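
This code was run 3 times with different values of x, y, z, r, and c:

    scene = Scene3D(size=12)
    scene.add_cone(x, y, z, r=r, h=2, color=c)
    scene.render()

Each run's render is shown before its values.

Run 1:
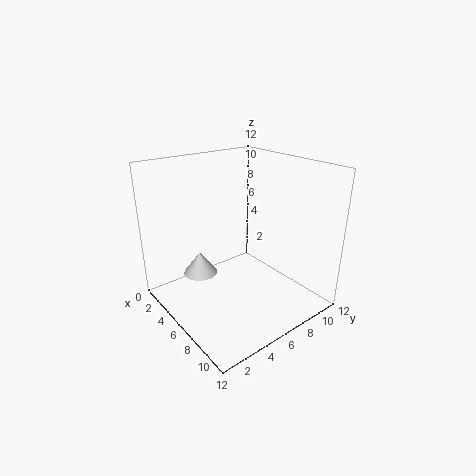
x = 3
y = 4
z = 2
r = 1.5
c = 'lightgray'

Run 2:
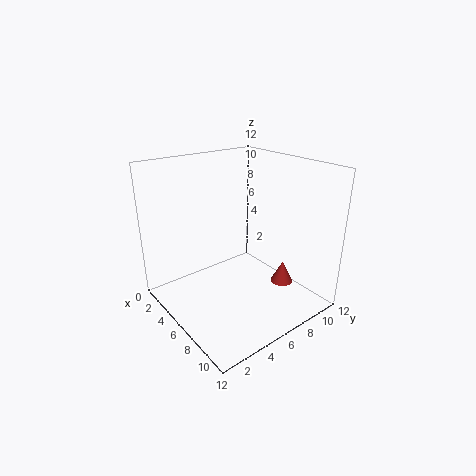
x = 7.5
y = 10
z = 1
r = 1
c = 'brown'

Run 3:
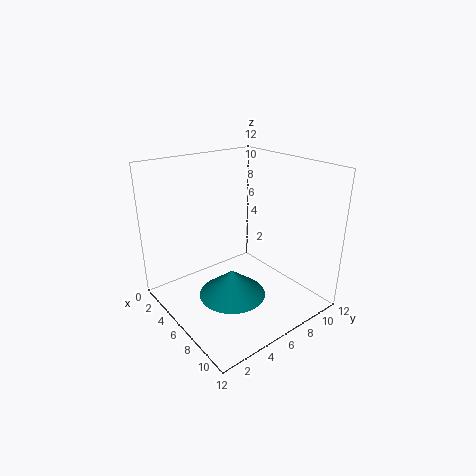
x = 8.5
y = 3.5
z = 3
r = 2.5
c = 'teal'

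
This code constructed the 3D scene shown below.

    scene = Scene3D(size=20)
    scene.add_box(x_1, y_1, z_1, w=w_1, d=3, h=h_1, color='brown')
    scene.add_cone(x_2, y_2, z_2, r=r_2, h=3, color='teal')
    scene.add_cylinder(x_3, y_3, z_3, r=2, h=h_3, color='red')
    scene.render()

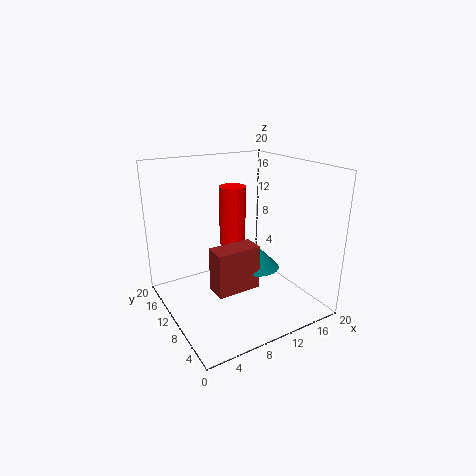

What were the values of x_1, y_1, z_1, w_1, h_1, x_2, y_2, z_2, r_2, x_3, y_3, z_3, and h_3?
x_1 = 5, y_1 = 6, z_1 = 4, w_1 = 6, h_1 = 6, x_2 = 12, y_2 = 8, z_2 = 6, r_2 = 3, x_3 = 12, y_3 = 15, z_3 = 7, h_3 = 9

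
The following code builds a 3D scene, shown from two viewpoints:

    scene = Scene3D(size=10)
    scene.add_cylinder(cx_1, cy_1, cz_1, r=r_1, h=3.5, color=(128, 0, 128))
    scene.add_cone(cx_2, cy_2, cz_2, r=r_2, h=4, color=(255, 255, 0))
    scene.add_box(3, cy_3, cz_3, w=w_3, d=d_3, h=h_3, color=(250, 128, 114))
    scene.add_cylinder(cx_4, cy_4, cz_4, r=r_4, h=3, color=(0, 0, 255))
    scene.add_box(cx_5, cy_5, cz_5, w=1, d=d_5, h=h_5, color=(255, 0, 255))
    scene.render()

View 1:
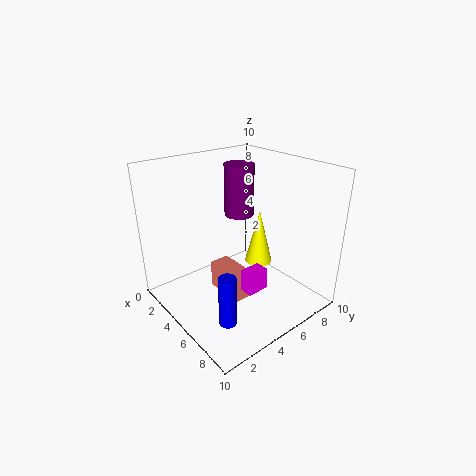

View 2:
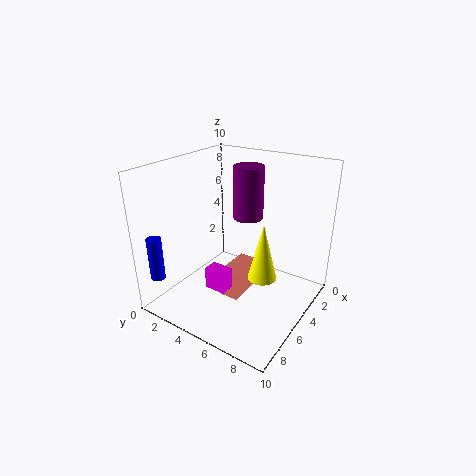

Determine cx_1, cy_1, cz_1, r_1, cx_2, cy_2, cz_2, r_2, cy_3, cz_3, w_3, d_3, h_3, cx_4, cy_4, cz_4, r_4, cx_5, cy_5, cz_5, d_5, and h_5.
cx_1 = 4.5
cy_1 = 5.5
cz_1 = 6.5
r_1 = 1
cx_2 = 5
cy_2 = 7
cz_2 = 2.5
r_2 = 1
cy_3 = 4
cz_3 = 0.5
w_3 = 3
d_3 = 1.5
h_3 = 2
cx_4 = 9
cy_4 = 1
cz_4 = 2.5
r_4 = 0.5
cx_5 = 6.5
cy_5 = 4
cz_5 = 2
d_5 = 1.5
h_5 = 1.5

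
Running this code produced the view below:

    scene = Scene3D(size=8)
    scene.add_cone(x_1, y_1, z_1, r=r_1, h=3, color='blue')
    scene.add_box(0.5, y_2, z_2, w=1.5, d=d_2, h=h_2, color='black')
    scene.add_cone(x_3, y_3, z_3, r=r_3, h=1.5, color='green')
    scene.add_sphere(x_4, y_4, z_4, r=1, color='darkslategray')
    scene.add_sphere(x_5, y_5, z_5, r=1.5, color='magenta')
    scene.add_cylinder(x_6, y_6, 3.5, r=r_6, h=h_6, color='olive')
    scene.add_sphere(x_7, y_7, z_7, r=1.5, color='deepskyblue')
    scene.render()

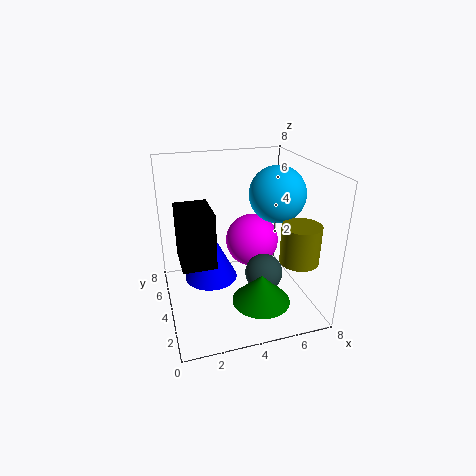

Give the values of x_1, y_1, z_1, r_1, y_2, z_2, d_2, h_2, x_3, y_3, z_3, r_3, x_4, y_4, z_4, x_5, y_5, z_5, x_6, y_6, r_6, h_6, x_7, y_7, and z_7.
x_1 = 2.5; y_1 = 4.5; z_1 = 1.5; r_1 = 1.5; y_2 = 0.5; z_2 = 4.5; d_2 = 2; h_2 = 2.5; x_3 = 4.5; y_3 = 1.5; z_3 = 1.5; r_3 = 1.5; x_4 = 5; y_4 = 2.5; z_4 = 2.5; x_5 = 5; y_5 = 4.5; z_5 = 3.5; x_6 = 6.5; y_6 = 1.5; r_6 = 1; h_6 = 2; x_7 = 6; y_7 = 3.5; z_7 = 6.5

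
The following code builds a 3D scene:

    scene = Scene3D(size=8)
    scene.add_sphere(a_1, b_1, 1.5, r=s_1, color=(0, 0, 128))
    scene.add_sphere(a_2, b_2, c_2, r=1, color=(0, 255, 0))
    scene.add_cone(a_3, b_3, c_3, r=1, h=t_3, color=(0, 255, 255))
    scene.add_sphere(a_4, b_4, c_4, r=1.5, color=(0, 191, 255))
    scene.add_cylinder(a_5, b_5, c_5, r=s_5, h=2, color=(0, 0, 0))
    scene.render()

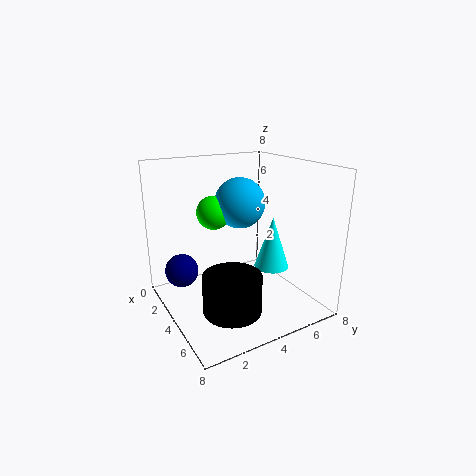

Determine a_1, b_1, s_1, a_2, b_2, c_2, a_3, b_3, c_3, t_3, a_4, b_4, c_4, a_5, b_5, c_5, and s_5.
a_1 = 1.5
b_1 = 1.5
s_1 = 1
a_2 = 2
b_2 = 3.5
c_2 = 5
a_3 = 4.5
b_3 = 6
c_3 = 2
t_3 = 3
a_4 = 2.5
b_4 = 5
c_4 = 5.5
a_5 = 6
b_5 = 2.5
c_5 = 1
s_5 = 1.5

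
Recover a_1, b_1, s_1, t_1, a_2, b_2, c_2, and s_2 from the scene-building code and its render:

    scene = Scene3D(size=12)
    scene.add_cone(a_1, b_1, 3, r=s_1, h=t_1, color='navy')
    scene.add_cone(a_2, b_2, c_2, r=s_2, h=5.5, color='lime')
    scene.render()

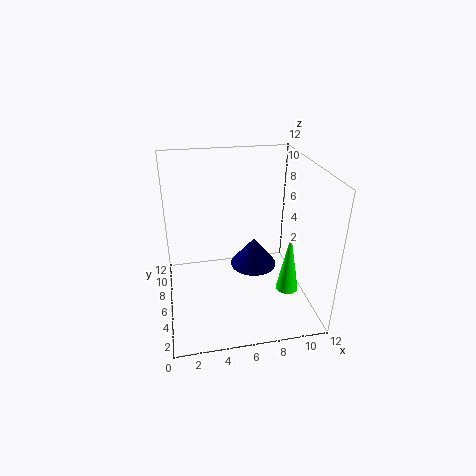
a_1 = 7.5; b_1 = 6.5; s_1 = 2; t_1 = 2.5; a_2 = 10.5; b_2 = 5.5; c_2 = 0.5; s_2 = 1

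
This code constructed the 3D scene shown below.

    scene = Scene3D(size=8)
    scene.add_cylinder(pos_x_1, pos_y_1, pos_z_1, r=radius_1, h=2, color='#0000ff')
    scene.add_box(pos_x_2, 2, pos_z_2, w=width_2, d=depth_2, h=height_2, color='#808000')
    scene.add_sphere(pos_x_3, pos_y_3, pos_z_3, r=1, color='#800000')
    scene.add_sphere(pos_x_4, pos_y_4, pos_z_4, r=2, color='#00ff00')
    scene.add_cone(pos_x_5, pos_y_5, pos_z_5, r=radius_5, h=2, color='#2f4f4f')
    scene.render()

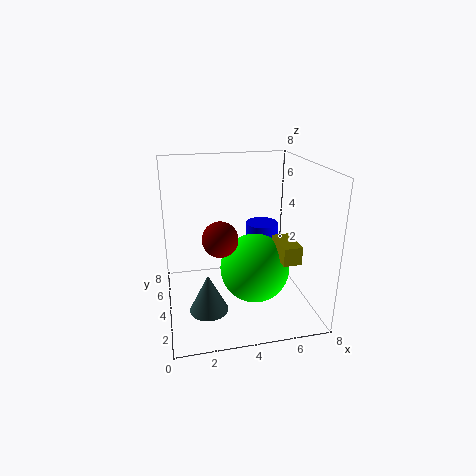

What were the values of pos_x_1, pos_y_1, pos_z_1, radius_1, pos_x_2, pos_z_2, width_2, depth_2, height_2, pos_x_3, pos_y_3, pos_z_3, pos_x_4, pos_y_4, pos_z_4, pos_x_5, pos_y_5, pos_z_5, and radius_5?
pos_x_1 = 6
pos_y_1 = 6
pos_z_1 = 2
radius_1 = 1
pos_x_2 = 6
pos_z_2 = 3
width_2 = 1
depth_2 = 2
height_2 = 1
pos_x_3 = 3
pos_y_3 = 4
pos_z_3 = 4
pos_x_4 = 5
pos_y_4 = 4
pos_z_4 = 2
pos_x_5 = 2
pos_y_5 = 2
pos_z_5 = 1
radius_5 = 1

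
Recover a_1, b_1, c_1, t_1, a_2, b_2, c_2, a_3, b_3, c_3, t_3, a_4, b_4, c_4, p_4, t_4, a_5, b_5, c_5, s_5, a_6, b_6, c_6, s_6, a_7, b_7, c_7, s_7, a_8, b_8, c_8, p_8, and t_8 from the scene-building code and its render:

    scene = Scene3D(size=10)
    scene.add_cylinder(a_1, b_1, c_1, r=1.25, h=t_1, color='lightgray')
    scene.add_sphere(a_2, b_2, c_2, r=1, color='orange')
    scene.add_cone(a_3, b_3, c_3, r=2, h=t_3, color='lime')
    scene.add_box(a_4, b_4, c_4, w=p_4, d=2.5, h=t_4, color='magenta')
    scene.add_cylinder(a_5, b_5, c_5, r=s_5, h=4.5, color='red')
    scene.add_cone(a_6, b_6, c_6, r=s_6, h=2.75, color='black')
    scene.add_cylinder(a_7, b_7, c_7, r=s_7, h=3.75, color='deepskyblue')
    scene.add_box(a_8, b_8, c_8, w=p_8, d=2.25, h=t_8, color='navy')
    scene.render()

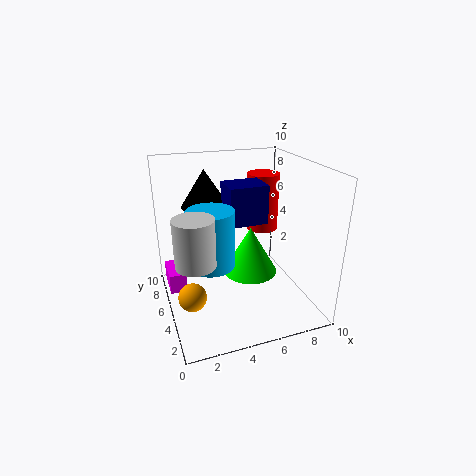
a_1 = 1.5, b_1 = 2.75, c_1 = 4.75, t_1 = 3, a_2 = 1.5, b_2 = 4.75, c_2 = 1, a_3 = 6.25, b_3 = 5.75, c_3 = 1.75, t_3 = 3.5, a_4 = 0.25, b_4 = 6.75, c_4 = 0.25, p_4 = 1.25, t_4 = 1.5, a_5 = 8.25, b_5 = 8.25, c_5 = 4, s_5 = 1.25, a_6 = 3.5, b_6 = 8, c_6 = 6.5, s_6 = 1.75, a_7 = 2.75, b_7 = 3.75, c_7 = 4, s_7 = 1.5, a_8 = 4.5, b_8 = 5, c_8 = 5.75, p_8 = 2.75, t_8 = 2.75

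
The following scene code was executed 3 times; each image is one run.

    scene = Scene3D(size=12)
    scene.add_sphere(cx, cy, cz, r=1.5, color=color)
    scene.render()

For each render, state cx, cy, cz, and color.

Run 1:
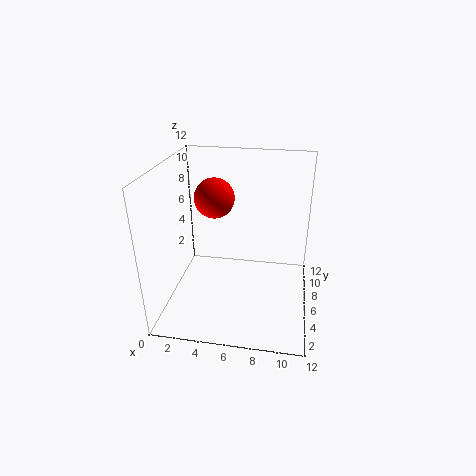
cx = 4.5
cy = 4.5
cz = 10
color = 'red'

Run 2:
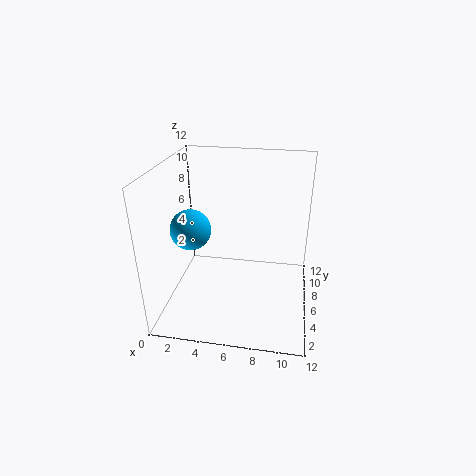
cx = 3
cy = 3
cz = 8
color = 'deepskyblue'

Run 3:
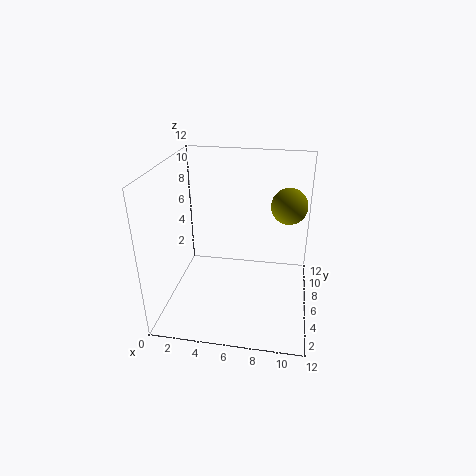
cx = 10
cy = 7.5
cz = 8.5
color = 'olive'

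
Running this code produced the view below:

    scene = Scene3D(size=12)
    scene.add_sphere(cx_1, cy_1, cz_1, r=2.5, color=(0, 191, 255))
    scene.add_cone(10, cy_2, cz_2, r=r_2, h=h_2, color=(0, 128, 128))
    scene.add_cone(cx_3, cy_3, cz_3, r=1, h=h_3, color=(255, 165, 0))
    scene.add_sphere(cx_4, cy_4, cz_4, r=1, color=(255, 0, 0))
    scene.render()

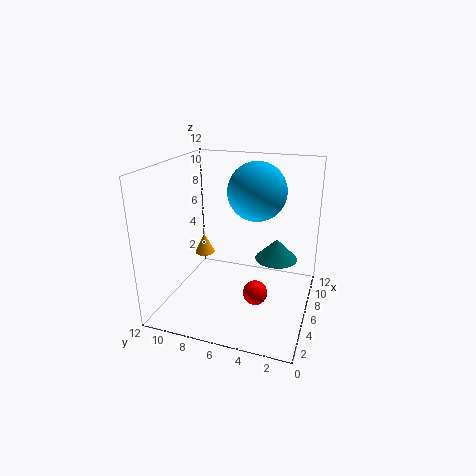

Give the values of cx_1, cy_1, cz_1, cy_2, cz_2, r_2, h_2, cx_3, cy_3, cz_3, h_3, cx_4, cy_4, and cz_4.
cx_1 = 8; cy_1 = 5; cz_1 = 9.5; cy_2 = 3.5; cz_2 = 2.5; r_2 = 2; h_2 = 2; cx_3 = 10; cy_3 = 11; cz_3 = 2; h_3 = 2; cx_4 = 4.5; cy_4 = 4; cz_4 = 2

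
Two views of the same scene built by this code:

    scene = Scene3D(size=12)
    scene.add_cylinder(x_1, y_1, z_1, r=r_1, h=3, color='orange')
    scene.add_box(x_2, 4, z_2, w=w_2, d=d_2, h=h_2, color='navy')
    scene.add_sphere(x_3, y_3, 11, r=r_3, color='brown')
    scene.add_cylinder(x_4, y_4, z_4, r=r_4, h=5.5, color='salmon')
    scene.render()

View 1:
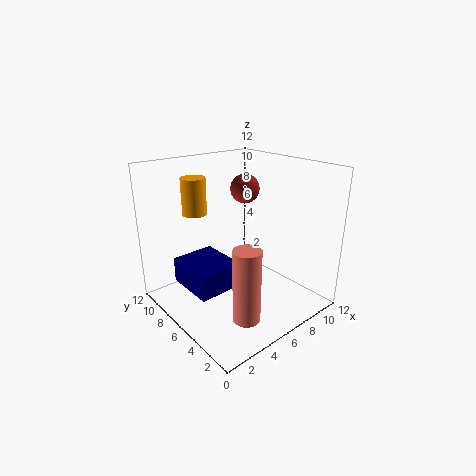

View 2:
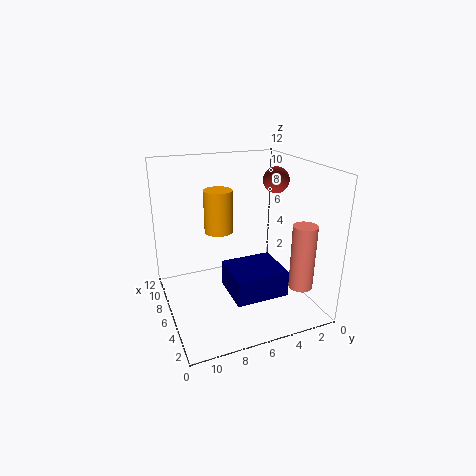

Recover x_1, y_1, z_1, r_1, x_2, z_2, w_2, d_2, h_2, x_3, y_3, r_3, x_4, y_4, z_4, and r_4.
x_1 = 3.5
y_1 = 8.5
z_1 = 8
r_1 = 1
x_2 = 1
z_2 = 3
w_2 = 3.5
d_2 = 4
h_2 = 2
x_3 = 4.5
y_3 = 3.5
r_3 = 1
x_4 = 3
y_4 = 1.5
z_4 = 2
r_4 = 1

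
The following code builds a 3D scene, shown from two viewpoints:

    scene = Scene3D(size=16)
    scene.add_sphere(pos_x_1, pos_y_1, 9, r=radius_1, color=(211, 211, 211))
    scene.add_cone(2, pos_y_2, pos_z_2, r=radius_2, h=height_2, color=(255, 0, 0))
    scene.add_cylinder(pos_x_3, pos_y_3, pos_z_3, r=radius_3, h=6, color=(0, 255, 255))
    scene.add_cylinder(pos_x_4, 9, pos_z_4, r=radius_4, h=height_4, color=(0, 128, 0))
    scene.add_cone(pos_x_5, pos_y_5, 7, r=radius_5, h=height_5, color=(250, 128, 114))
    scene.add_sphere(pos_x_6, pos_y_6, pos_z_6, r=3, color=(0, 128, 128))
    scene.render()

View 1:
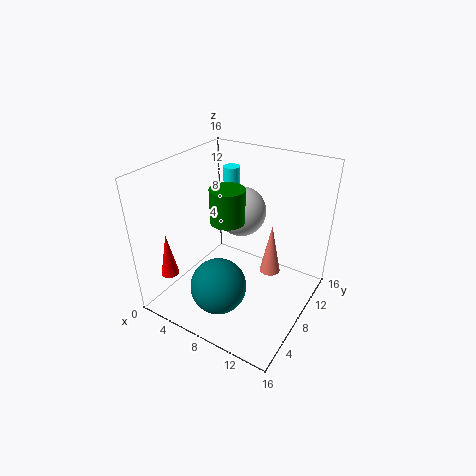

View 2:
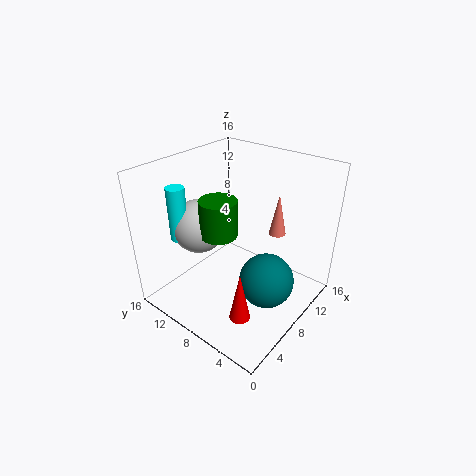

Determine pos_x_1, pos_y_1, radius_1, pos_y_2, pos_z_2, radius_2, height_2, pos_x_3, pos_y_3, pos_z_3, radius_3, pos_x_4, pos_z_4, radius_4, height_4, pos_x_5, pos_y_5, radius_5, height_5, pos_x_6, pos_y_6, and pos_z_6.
pos_x_1 = 6, pos_y_1 = 12, radius_1 = 3, pos_y_2 = 3, pos_z_2 = 4, radius_2 = 1, height_2 = 5, pos_x_3 = 4, pos_y_3 = 13, pos_z_3 = 8, radius_3 = 1, pos_x_4 = 6, pos_z_4 = 9, radius_4 = 2, height_4 = 4, pos_x_5 = 13, pos_y_5 = 6, radius_5 = 1, height_5 = 5, pos_x_6 = 8, pos_y_6 = 4, pos_z_6 = 4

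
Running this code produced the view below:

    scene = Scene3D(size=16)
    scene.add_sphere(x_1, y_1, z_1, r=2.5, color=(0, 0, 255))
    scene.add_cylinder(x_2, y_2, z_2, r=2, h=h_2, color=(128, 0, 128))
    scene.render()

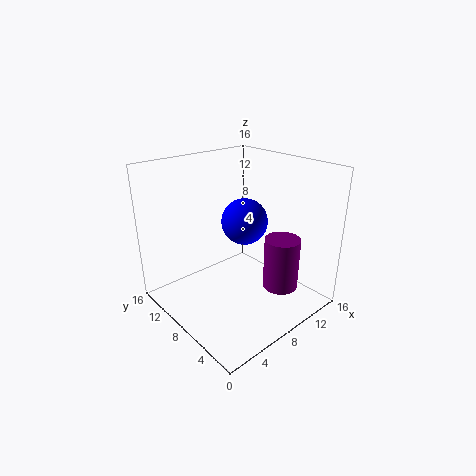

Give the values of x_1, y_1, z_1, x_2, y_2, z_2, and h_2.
x_1 = 8.5; y_1 = 7.5; z_1 = 10; x_2 = 11.5; y_2 = 4.5; z_2 = 2; h_2 = 6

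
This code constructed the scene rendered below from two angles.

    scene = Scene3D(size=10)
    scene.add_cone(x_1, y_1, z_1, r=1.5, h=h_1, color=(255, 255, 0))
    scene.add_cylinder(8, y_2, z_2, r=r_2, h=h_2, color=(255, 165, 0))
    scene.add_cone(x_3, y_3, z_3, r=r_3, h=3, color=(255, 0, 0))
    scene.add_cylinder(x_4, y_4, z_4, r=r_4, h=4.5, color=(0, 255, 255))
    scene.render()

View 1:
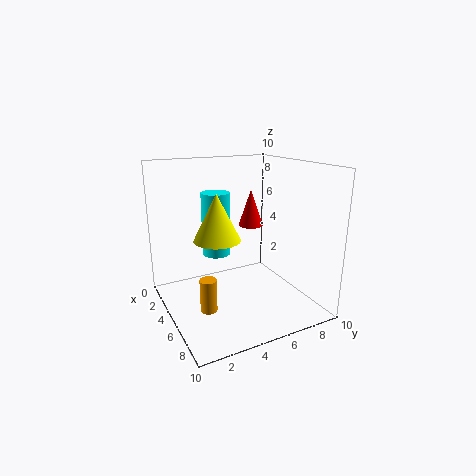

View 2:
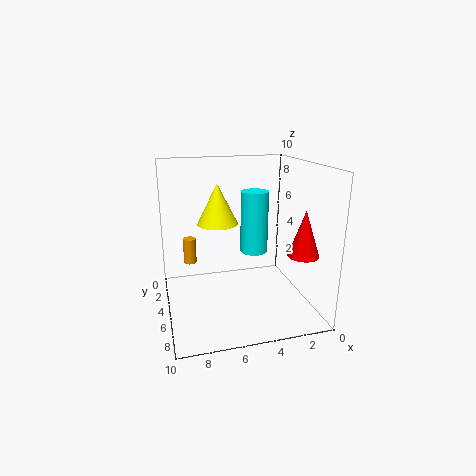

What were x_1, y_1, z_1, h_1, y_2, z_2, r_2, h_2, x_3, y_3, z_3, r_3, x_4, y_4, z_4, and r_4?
x_1 = 6
y_1 = 3
z_1 = 5.5
h_1 = 3
y_2 = 1.5
z_2 = 2
r_2 = 0.5
h_2 = 2
x_3 = 1.5
y_3 = 8
z_3 = 4.5
r_3 = 1
x_4 = 3.5
y_4 = 4
z_4 = 3.5
r_4 = 1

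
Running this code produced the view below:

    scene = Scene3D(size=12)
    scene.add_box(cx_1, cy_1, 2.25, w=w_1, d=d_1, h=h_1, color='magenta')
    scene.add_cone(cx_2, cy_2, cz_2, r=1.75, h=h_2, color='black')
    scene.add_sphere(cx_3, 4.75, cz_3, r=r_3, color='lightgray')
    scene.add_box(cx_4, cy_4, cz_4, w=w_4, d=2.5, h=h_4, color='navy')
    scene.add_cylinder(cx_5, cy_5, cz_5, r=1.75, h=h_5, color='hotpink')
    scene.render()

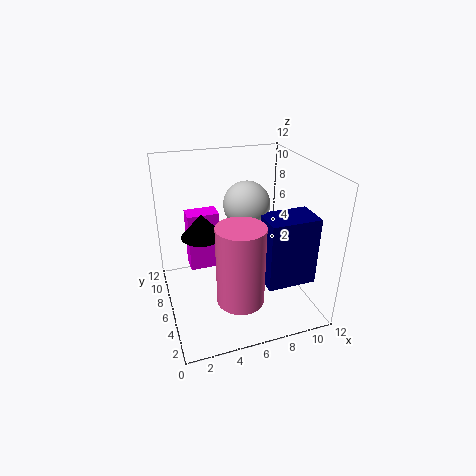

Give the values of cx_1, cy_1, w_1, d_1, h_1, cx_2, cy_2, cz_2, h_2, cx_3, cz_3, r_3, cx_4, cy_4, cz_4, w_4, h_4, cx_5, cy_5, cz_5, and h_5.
cx_1 = 2.25
cy_1 = 8
w_1 = 2.75
d_1 = 1.75
h_1 = 5.25
cx_2 = 3.25
cy_2 = 7.25
cz_2 = 6
h_2 = 2
cx_3 = 6.25
cz_3 = 9.5
r_3 = 1.75
cx_4 = 6.75
cy_4 = 1
cz_4 = 4
w_4 = 3.75
h_4 = 5.25
cx_5 = 4.75
cy_5 = 1.75
cz_5 = 3.25
h_5 = 6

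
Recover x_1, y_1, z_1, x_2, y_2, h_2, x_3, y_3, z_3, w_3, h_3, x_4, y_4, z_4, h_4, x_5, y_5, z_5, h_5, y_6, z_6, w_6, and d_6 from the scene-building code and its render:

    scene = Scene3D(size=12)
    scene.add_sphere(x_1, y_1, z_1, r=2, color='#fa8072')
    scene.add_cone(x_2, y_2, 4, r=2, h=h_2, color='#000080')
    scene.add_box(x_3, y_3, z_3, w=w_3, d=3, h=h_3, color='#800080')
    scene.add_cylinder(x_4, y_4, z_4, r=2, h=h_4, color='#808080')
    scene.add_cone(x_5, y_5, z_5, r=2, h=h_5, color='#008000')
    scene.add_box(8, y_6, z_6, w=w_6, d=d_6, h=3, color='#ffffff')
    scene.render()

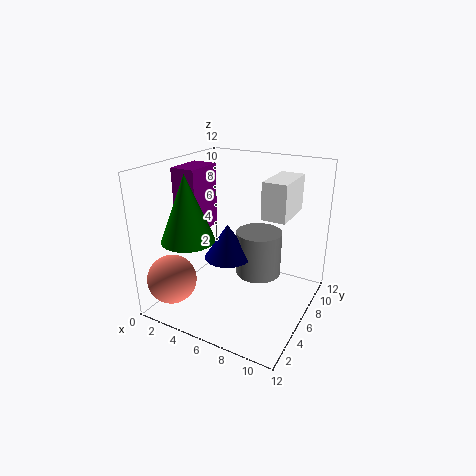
x_1 = 2, y_1 = 2, z_1 = 3, x_2 = 5, y_2 = 6, h_2 = 3, x_3 = 2, y_3 = 3, z_3 = 7, w_3 = 2, h_3 = 5, x_4 = 7, y_4 = 8, z_4 = 2, h_4 = 4, x_5 = 4, y_5 = 2, z_5 = 7, h_5 = 5, y_6 = 6, z_6 = 8, w_6 = 2, d_6 = 4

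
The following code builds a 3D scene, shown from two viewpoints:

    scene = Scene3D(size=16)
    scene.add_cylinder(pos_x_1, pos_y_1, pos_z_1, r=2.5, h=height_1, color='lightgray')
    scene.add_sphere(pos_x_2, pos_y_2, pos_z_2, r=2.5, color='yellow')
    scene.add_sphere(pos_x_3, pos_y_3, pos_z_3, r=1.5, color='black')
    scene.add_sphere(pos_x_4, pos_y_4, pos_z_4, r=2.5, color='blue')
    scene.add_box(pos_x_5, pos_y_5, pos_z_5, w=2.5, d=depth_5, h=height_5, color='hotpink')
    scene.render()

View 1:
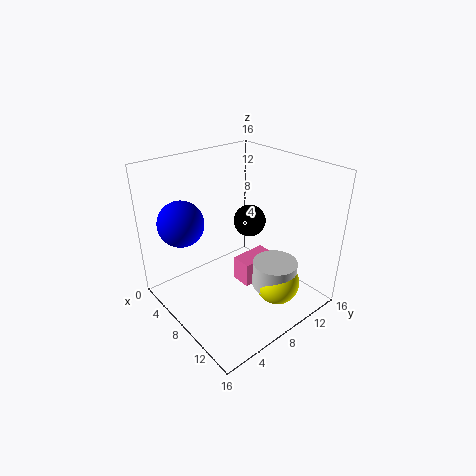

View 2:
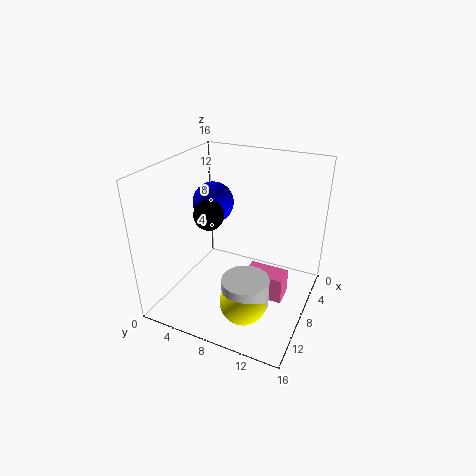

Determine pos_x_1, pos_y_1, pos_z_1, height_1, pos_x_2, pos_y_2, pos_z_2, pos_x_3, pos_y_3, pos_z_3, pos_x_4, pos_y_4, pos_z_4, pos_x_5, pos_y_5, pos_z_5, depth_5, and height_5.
pos_x_1 = 11.5, pos_y_1 = 10.5, pos_z_1 = 2.5, height_1 = 3, pos_x_2 = 12, pos_y_2 = 10.5, pos_z_2 = 3, pos_x_3 = 11.5, pos_y_3 = 6.5, pos_z_3 = 12, pos_x_4 = 4.5, pos_y_4 = 3, pos_z_4 = 10, pos_x_5 = 6, pos_y_5 = 9, pos_z_5 = 1, depth_5 = 4.5, height_5 = 3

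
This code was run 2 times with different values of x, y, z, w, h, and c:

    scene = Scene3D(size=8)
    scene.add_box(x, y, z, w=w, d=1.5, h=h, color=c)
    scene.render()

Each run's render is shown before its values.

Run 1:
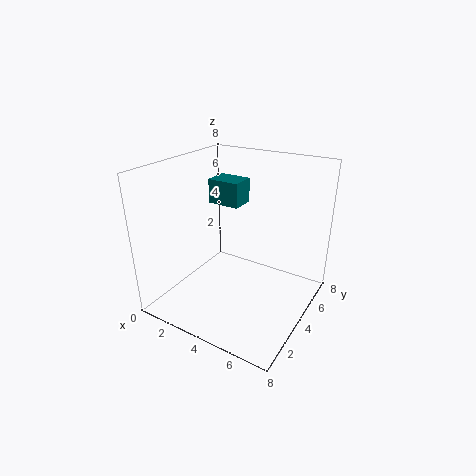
x = 1, y = 5.5, z = 5, w = 2, h = 1.5, c = 'teal'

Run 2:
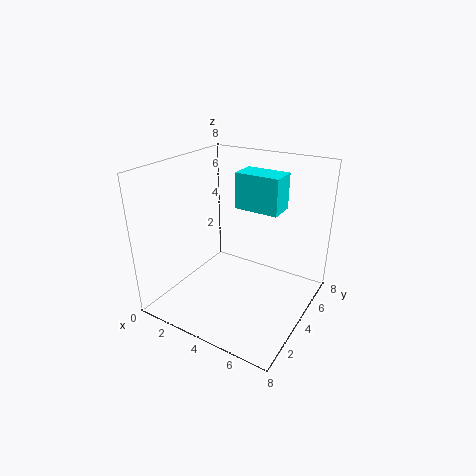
x = 3.5, y = 4.5, z = 5.5, w = 2.5, h = 2, c = 'cyan'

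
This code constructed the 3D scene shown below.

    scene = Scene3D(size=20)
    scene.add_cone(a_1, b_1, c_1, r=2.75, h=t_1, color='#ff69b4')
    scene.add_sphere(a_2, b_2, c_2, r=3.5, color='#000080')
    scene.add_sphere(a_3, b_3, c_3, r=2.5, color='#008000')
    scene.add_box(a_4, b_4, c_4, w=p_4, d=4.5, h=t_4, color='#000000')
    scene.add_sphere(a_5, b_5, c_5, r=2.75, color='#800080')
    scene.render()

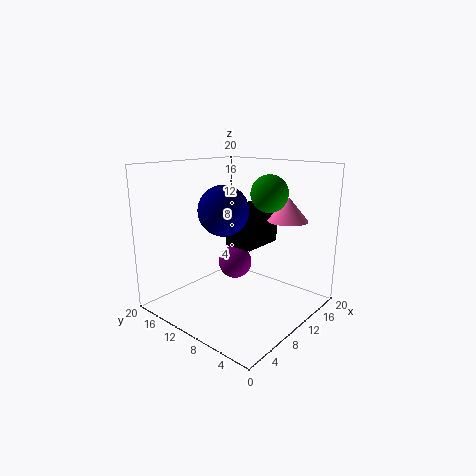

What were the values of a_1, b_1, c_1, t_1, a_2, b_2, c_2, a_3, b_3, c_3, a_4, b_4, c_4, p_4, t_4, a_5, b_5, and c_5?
a_1 = 14.25; b_1 = 4.75; c_1 = 12.5; t_1 = 3.25; a_2 = 9; b_2 = 11.75; c_2 = 13.75; a_3 = 12.25; b_3 = 6.5; c_3 = 16.25; a_4 = 11; b_4 = 8.75; c_4 = 8; p_4 = 6.75; t_4 = 5.75; a_5 = 15.75; b_5 = 15.5; c_5 = 3.25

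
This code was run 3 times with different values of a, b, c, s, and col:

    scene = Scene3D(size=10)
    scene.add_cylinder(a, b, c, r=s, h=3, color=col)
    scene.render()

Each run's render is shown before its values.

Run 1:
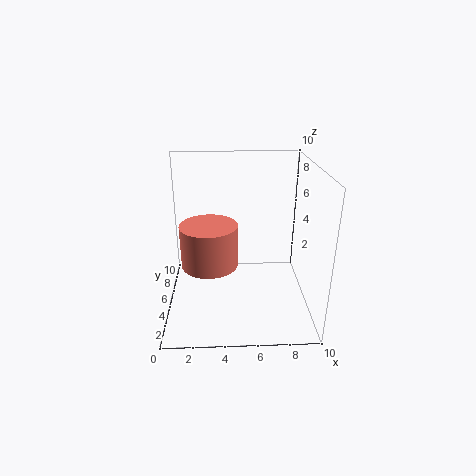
a = 3; b = 5; c = 3; s = 2; col = 'salmon'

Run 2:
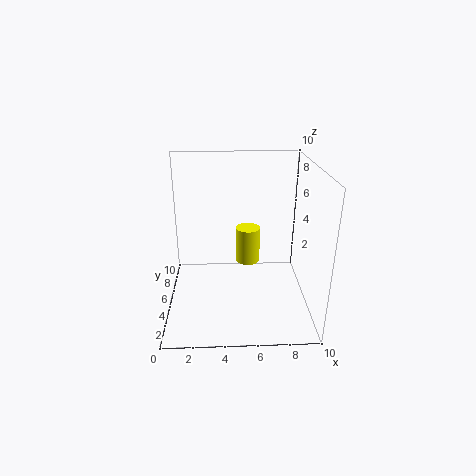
a = 6; b = 9; c = 1; s = 1; col = 'yellow'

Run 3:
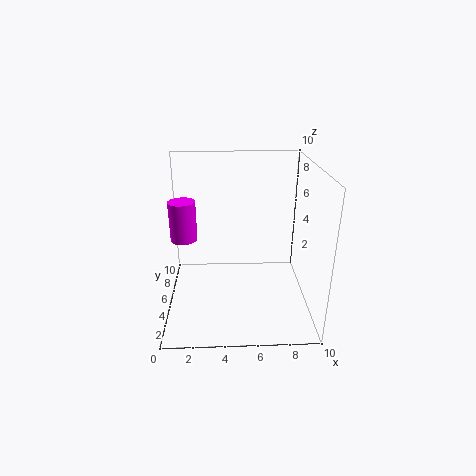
a = 1; b = 7; c = 4; s = 1; col = 'magenta'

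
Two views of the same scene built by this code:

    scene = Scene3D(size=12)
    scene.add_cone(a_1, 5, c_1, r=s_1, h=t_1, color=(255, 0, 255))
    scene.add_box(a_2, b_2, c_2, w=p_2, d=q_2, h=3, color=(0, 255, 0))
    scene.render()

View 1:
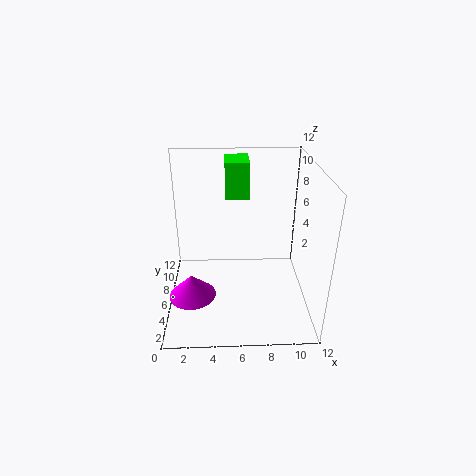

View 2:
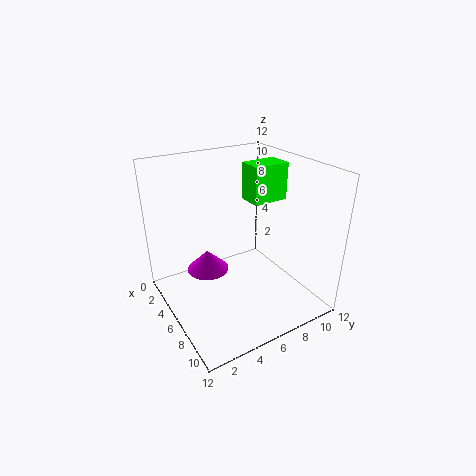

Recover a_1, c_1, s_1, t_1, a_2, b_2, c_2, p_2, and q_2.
a_1 = 2
c_1 = 1
s_1 = 2
t_1 = 2
a_2 = 5
b_2 = 7
c_2 = 9
p_2 = 2
q_2 = 3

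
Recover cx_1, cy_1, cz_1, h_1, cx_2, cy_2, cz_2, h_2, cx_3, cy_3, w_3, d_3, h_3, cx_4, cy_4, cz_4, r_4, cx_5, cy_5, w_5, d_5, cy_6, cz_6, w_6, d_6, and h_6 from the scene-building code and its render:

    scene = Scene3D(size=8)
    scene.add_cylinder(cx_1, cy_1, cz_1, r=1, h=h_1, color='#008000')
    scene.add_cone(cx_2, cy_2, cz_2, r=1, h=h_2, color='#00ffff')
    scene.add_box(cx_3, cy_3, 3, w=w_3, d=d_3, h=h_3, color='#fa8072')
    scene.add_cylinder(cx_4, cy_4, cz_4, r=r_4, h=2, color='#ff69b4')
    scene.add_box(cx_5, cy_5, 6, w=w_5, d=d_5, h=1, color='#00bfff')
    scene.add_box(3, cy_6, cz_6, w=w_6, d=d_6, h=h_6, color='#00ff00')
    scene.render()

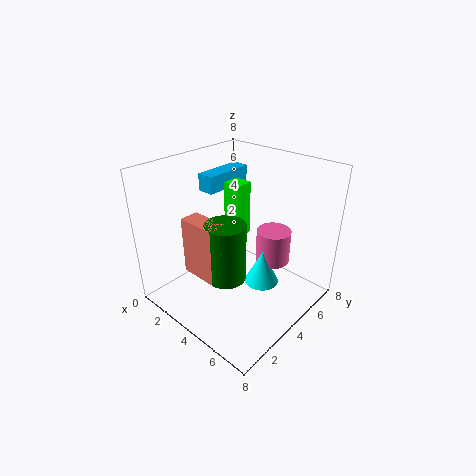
cx_1 = 5, cy_1 = 2, cz_1 = 3, h_1 = 3, cx_2 = 5, cy_2 = 5, cz_2 = 1, h_2 = 2, cx_3 = 3, cy_3 = 1, w_3 = 2, d_3 = 1, h_3 = 3, cx_4 = 5, cy_4 = 6, cz_4 = 2, r_4 = 1, cx_5 = 1, cy_5 = 4, w_5 = 1, d_5 = 3, cy_6 = 4, cz_6 = 4, w_6 = 1, d_6 = 1, h_6 = 3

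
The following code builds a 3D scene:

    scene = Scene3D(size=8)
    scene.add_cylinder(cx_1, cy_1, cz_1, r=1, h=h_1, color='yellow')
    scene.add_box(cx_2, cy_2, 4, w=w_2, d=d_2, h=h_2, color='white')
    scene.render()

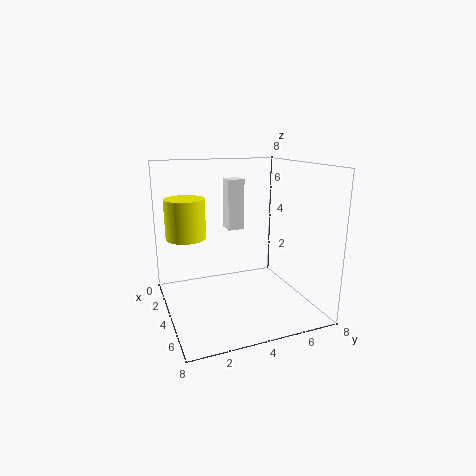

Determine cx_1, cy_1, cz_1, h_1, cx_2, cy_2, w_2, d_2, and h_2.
cx_1 = 4.5; cy_1 = 1; cz_1 = 4.5; h_1 = 2; cx_2 = 1.5; cy_2 = 4; w_2 = 1; d_2 = 1; h_2 = 3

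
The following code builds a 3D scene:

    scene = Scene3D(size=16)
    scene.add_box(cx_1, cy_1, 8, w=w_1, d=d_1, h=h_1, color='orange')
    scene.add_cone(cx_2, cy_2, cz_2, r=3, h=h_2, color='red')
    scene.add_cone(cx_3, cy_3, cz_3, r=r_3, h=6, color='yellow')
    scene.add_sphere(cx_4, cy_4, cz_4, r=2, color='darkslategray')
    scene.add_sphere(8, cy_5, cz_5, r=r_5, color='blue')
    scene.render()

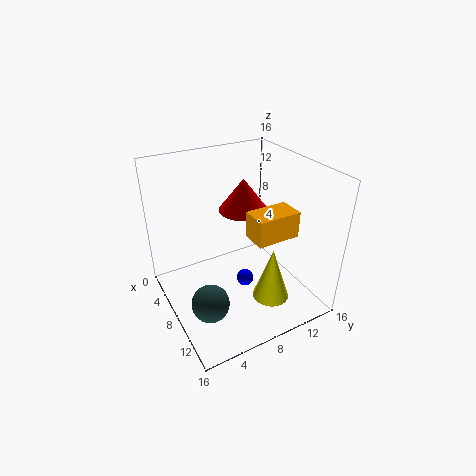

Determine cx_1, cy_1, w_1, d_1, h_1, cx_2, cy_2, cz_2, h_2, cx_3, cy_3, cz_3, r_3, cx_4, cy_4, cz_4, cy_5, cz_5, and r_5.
cx_1 = 8
cy_1 = 9
w_1 = 3
d_1 = 5
h_1 = 3
cx_2 = 4
cy_2 = 11
cz_2 = 9
h_2 = 4
cx_3 = 12
cy_3 = 10
cz_3 = 2
r_3 = 2
cx_4 = 11
cy_4 = 3
cz_4 = 3
cy_5 = 9
cz_5 = 2
r_5 = 1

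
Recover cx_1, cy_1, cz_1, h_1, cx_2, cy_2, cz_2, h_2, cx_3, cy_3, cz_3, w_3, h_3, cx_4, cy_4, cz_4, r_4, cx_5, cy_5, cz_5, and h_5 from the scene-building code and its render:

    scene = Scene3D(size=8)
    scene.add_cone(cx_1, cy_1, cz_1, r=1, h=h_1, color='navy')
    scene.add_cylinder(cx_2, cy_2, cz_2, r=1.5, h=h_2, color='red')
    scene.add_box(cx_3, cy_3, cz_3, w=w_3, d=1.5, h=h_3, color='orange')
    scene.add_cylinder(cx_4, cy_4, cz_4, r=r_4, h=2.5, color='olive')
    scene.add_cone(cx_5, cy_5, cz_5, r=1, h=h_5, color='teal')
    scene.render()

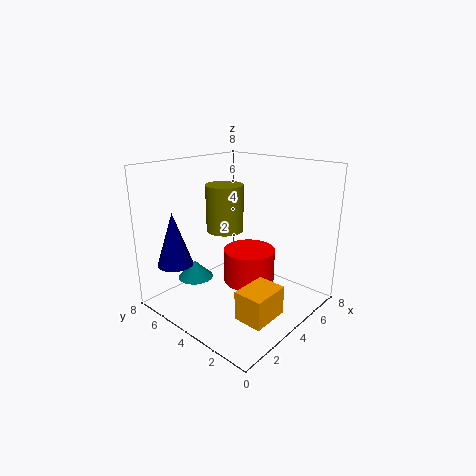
cx_1 = 1.5; cy_1 = 6.5; cz_1 = 2.5; h_1 = 3; cx_2 = 5; cy_2 = 4; cz_2 = 1; h_2 = 2; cx_3 = 1.5; cy_3 = 0.5; cz_3 = 1; w_3 = 2; h_3 = 1.5; cx_4 = 3.5; cy_4 = 4.5; cz_4 = 4.5; r_4 = 1; cx_5 = 2.5; cy_5 = 6; cz_5 = 1.5; h_5 = 1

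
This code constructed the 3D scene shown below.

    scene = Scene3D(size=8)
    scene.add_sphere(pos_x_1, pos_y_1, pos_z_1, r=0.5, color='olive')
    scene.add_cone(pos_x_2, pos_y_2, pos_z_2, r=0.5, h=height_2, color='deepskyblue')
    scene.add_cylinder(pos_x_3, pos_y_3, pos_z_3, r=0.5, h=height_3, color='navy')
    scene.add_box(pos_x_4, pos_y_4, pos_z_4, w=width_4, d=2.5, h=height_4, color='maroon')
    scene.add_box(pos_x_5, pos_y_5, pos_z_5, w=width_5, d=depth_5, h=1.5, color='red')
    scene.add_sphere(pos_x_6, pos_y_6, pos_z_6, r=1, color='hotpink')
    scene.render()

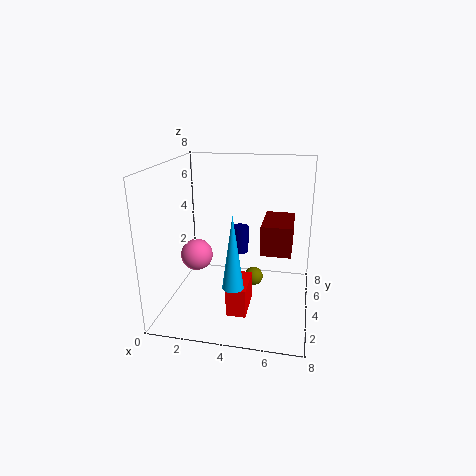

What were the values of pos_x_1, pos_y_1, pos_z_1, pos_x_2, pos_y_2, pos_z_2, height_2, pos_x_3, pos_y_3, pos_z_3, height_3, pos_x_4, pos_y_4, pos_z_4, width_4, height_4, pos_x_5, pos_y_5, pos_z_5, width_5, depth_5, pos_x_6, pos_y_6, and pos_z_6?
pos_x_1 = 5, pos_y_1 = 3.5, pos_z_1 = 2, pos_x_2 = 4.5, pos_y_2 = 0.5, pos_z_2 = 3, height_2 = 3.5, pos_x_3 = 4, pos_y_3 = 4.5, pos_z_3 = 3, height_3 = 1.5, pos_x_4 = 5.5, pos_y_4 = 2, pos_z_4 = 4, width_4 = 1.5, height_4 = 1.5, pos_x_5 = 4, pos_y_5 = 1, pos_z_5 = 1, width_5 = 1, depth_5 = 2, pos_x_6 = 1, pos_y_6 = 5.5, pos_z_6 = 2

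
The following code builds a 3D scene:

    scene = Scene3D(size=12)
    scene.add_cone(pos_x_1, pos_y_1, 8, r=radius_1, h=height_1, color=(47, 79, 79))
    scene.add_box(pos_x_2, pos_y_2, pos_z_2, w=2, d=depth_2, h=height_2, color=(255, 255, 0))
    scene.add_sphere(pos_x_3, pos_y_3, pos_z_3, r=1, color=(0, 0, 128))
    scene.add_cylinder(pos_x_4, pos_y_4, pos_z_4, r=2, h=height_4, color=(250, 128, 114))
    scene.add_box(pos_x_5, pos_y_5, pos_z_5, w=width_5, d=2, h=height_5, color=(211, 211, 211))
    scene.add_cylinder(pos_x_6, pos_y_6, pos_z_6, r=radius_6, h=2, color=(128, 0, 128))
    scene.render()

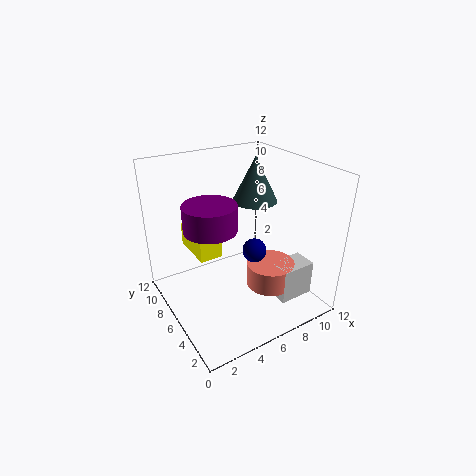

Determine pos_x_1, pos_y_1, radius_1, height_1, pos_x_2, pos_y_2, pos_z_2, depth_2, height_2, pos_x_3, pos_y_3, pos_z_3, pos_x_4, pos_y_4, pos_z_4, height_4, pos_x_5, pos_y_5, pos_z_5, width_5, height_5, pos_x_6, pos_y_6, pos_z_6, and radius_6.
pos_x_1 = 9
pos_y_1 = 8
radius_1 = 2
height_1 = 4
pos_x_2 = 3
pos_y_2 = 7
pos_z_2 = 4
depth_2 = 4
height_2 = 2
pos_x_3 = 7
pos_y_3 = 5
pos_z_3 = 5
pos_x_4 = 8
pos_y_4 = 4
pos_z_4 = 2
height_4 = 2
pos_x_5 = 8
pos_y_5 = 2
pos_z_5 = 1
width_5 = 3
height_5 = 3
pos_x_6 = 3
pos_y_6 = 5
pos_z_6 = 8
radius_6 = 2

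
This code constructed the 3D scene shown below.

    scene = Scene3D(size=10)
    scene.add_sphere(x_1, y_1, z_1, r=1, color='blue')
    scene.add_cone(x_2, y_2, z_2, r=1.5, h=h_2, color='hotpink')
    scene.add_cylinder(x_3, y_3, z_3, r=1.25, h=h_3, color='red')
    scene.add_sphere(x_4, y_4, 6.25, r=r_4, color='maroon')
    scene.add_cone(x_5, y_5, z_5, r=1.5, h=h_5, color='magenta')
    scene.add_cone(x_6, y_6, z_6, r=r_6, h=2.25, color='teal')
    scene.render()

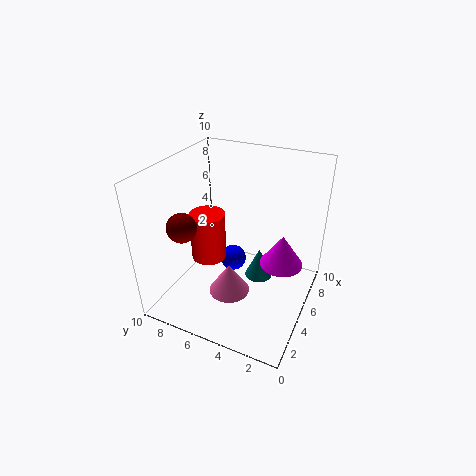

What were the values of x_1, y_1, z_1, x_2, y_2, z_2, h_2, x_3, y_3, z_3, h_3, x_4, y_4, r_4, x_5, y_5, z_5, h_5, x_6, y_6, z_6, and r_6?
x_1 = 6.75
y_1 = 6.25
z_1 = 1.75
x_2 = 4.5
y_2 = 5.5
z_2 = 0.5
h_2 = 2.25
x_3 = 4.75
y_3 = 7.25
z_3 = 3
h_3 = 3.5
x_4 = 2.75
y_4 = 8
r_4 = 1
x_5 = 5.75
y_5 = 2
z_5 = 3.25
h_5 = 2.25
x_6 = 6
y_6 = 3.75
z_6 = 1.5
r_6 = 1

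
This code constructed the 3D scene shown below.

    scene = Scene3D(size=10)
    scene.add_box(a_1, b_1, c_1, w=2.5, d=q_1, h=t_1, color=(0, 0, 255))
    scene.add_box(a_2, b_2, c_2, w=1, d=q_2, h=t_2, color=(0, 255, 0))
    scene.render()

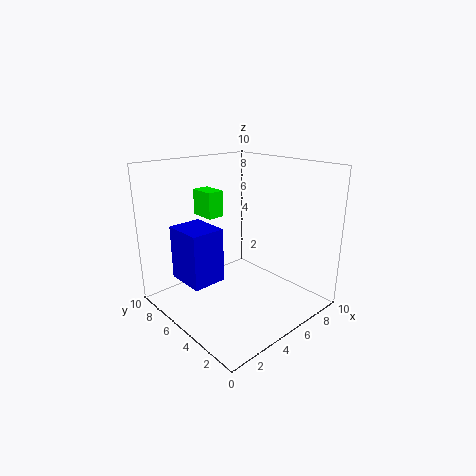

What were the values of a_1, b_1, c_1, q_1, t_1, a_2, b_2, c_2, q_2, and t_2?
a_1 = 2, b_1 = 6, c_1 = 1.5, q_1 = 3, t_1 = 4, a_2 = 1.5, b_2 = 3.5, c_2 = 7.5, q_2 = 1.5, t_2 = 1.5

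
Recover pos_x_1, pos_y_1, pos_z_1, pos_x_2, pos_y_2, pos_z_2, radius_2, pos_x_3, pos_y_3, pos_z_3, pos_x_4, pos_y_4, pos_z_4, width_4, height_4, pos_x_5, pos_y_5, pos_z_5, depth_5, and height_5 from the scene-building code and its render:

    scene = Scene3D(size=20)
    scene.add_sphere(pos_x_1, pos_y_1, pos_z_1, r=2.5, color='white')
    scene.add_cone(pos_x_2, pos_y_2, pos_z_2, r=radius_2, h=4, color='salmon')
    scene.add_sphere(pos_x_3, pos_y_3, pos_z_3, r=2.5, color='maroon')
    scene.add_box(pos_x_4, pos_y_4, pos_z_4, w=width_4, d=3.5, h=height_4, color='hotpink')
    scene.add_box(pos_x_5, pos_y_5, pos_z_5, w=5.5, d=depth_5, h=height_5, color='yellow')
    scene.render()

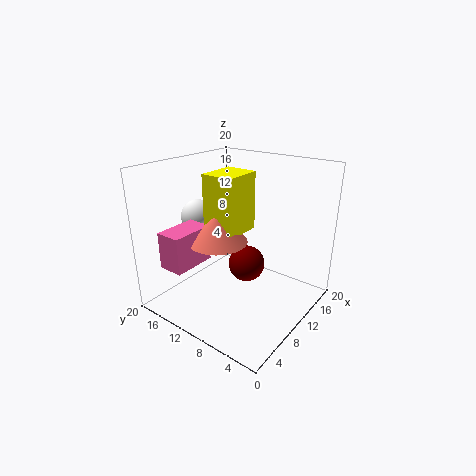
pos_x_1 = 10
pos_y_1 = 17.5
pos_z_1 = 11.5
pos_x_2 = 7.5
pos_y_2 = 11.5
pos_z_2 = 10
radius_2 = 4
pos_x_3 = 10
pos_y_3 = 8.5
pos_z_3 = 6.5
pos_x_4 = 1.5
pos_y_4 = 13
pos_z_4 = 7
width_4 = 6
height_4 = 5
pos_x_5 = 7
pos_y_5 = 9
pos_z_5 = 11
depth_5 = 4.5
height_5 = 8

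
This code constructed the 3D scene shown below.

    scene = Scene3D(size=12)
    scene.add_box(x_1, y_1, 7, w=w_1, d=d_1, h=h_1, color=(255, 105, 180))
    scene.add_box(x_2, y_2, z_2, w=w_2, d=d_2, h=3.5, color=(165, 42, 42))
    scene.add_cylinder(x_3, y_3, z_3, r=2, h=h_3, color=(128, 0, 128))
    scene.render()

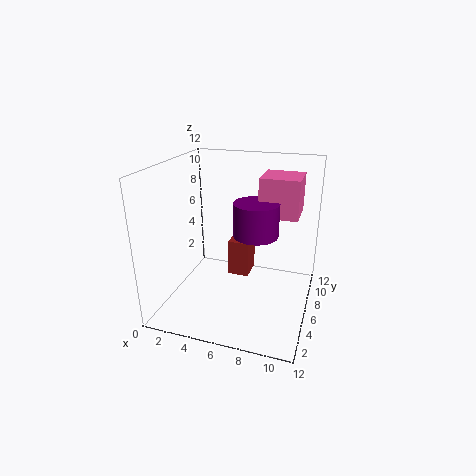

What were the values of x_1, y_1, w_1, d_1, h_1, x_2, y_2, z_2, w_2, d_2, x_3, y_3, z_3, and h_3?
x_1 = 7
y_1 = 8.5
w_1 = 3.5
d_1 = 3.5
h_1 = 3.5
x_2 = 4
y_2 = 9
z_2 = 0.5
w_2 = 2
d_2 = 2.5
x_3 = 7
y_3 = 8
z_3 = 5.5
h_3 = 3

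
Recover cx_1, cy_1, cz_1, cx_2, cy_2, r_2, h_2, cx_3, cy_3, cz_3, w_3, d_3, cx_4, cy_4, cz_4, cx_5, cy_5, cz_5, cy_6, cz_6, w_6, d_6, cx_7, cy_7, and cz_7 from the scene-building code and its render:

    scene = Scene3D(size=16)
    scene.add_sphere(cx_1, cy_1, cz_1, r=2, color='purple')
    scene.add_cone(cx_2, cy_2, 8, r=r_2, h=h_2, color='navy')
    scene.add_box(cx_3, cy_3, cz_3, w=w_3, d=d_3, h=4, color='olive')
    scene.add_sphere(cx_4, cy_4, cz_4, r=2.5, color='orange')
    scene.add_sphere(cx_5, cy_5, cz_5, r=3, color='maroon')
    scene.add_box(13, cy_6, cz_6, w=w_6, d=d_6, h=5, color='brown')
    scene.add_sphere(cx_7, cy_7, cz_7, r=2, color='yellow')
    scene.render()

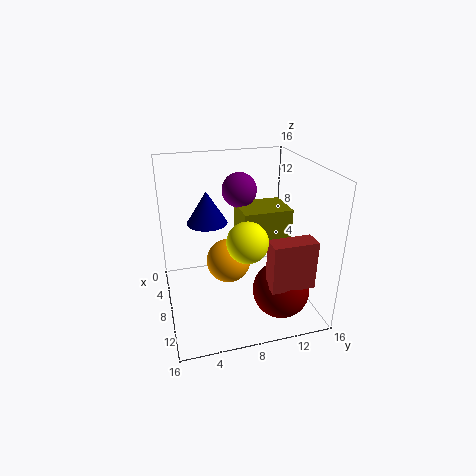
cx_1 = 5; cy_1 = 9; cz_1 = 12.5; cx_2 = 3; cy_2 = 5.5; r_2 = 2.5; h_2 = 4; cx_3 = 4.5; cy_3 = 8.5; cz_3 = 7; w_3 = 4.5; d_3 = 5.5; cx_4 = 7.5; cy_4 = 7; cz_4 = 5; cx_5 = 12.5; cy_5 = 11.5; cz_5 = 3.5; cy_6 = 9.5; cz_6 = 5; w_6 = 2; d_6 = 4.5; cx_7 = 13; cy_7 = 7.5; cz_7 = 10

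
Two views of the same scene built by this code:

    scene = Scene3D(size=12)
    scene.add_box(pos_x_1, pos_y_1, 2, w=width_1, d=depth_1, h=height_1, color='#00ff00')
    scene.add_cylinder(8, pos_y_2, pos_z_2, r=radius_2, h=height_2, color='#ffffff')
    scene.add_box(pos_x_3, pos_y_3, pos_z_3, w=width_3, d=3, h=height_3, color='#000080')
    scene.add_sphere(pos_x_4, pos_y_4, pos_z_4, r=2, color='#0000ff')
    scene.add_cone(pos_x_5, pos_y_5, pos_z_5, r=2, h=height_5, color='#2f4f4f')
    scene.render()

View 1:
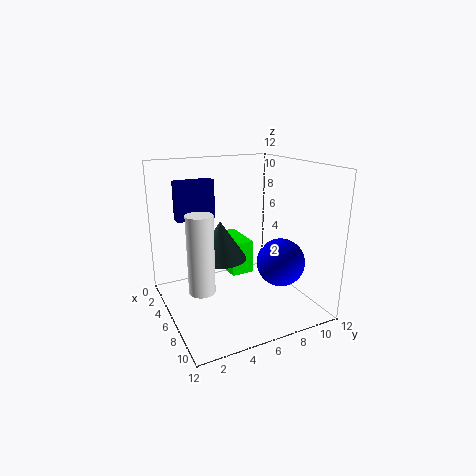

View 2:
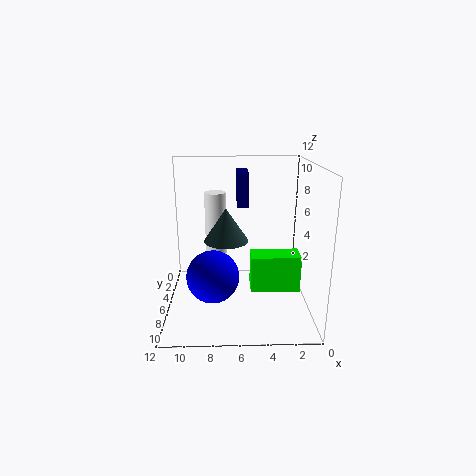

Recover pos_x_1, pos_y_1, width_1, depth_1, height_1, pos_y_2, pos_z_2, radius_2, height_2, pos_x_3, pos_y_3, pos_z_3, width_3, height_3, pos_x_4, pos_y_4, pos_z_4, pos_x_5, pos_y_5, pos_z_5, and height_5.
pos_x_1 = 1, pos_y_1 = 6, width_1 = 4, depth_1 = 2, height_1 = 3, pos_y_2 = 2, pos_z_2 = 3, radius_2 = 1, height_2 = 6, pos_x_3 = 5, pos_y_3 = 1, pos_z_3 = 8, width_3 = 1, height_3 = 3, pos_x_4 = 8, pos_y_4 = 9, pos_z_4 = 4, pos_x_5 = 7, pos_y_5 = 4, pos_z_5 = 5, height_5 = 3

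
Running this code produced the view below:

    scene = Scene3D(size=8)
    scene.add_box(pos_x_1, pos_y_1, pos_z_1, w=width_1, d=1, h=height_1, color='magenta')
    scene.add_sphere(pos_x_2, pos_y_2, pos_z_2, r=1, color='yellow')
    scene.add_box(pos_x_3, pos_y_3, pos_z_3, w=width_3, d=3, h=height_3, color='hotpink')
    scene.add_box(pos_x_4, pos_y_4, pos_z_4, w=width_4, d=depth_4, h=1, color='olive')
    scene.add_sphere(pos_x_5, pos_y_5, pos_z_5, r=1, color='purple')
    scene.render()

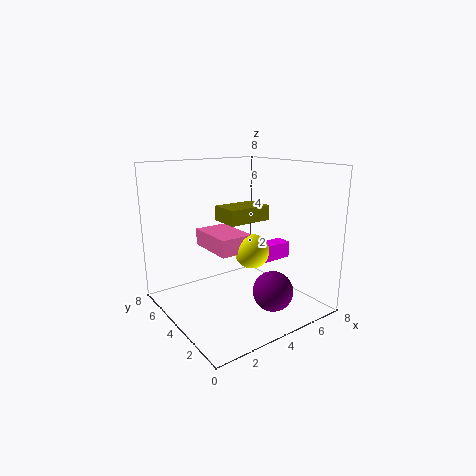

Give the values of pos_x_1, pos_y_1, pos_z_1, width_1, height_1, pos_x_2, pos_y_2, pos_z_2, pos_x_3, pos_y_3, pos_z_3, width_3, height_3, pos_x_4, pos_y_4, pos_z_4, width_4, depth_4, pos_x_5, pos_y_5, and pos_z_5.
pos_x_1 = 6
pos_y_1 = 4
pos_z_1 = 2
width_1 = 2
height_1 = 1
pos_x_2 = 5
pos_y_2 = 4
pos_z_2 = 3
pos_x_3 = 3
pos_y_3 = 4
pos_z_3 = 3
width_3 = 2
height_3 = 1
pos_x_4 = 5
pos_y_4 = 6
pos_z_4 = 4
width_4 = 3
depth_4 = 2
pos_x_5 = 4
pos_y_5 = 1
pos_z_5 = 2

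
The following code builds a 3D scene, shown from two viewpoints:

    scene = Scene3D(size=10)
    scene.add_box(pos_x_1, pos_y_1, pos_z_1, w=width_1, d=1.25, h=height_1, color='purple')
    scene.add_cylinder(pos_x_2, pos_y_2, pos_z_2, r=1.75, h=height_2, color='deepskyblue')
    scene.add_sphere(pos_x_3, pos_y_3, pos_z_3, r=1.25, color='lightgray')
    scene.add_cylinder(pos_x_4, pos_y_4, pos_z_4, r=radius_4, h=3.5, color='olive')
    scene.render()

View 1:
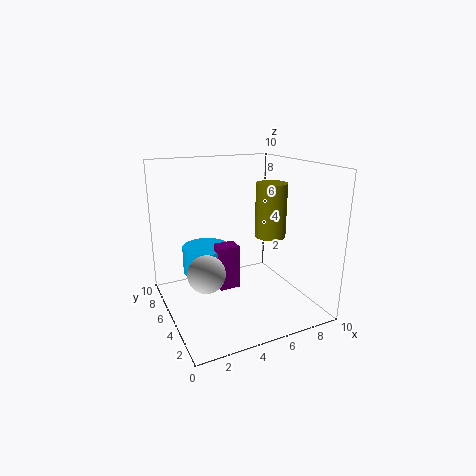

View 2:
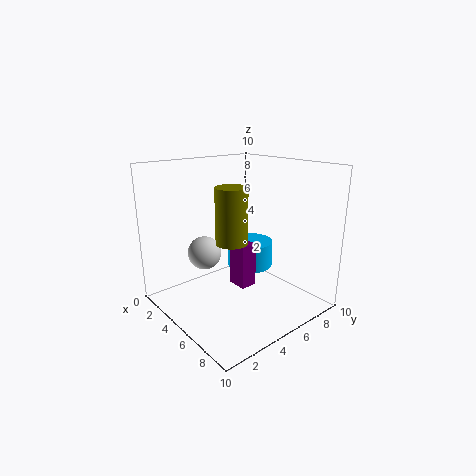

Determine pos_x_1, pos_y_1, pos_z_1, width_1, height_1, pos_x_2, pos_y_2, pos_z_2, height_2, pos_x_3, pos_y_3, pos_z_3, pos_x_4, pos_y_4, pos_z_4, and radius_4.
pos_x_1 = 3.75
pos_y_1 = 5.25
pos_z_1 = 1
width_1 = 1.5
height_1 = 3.25
pos_x_2 = 3.5
pos_y_2 = 7.5
pos_z_2 = 1.75
height_2 = 2
pos_x_3 = 2.25
pos_y_3 = 4
pos_z_3 = 3.25
pos_x_4 = 6.5
pos_y_4 = 3.25
pos_z_4 = 5.5
radius_4 = 1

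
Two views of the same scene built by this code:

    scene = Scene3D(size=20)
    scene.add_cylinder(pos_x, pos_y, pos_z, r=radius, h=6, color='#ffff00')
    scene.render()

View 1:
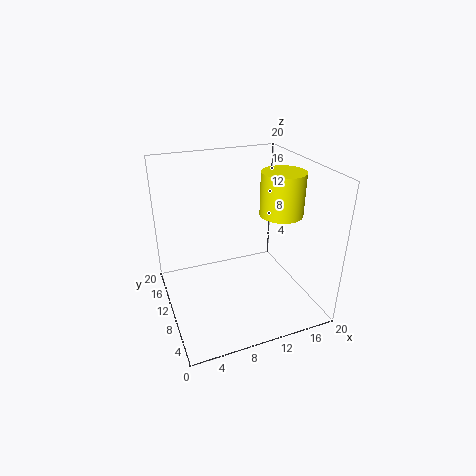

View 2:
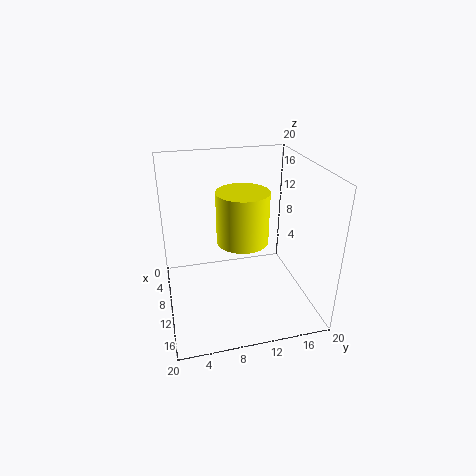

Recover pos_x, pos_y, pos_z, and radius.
pos_x = 16
pos_y = 9
pos_z = 13
radius = 3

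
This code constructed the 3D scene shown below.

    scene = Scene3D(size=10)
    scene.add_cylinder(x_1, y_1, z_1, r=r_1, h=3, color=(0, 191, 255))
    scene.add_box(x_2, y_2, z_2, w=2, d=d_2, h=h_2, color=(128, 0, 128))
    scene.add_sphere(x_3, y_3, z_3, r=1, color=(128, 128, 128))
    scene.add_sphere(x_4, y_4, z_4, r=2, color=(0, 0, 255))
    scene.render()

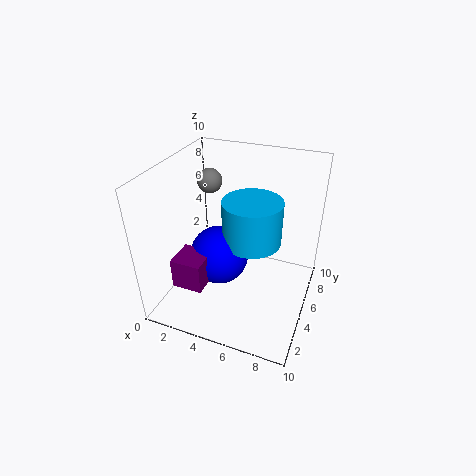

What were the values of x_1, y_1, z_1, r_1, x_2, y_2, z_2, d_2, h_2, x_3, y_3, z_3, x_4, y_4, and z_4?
x_1 = 6; y_1 = 5; z_1 = 5; r_1 = 2; x_2 = 2; y_2 = 1; z_2 = 3; d_2 = 2; h_2 = 2; x_3 = 1; y_3 = 9; z_3 = 7; x_4 = 4; y_4 = 4; z_4 = 4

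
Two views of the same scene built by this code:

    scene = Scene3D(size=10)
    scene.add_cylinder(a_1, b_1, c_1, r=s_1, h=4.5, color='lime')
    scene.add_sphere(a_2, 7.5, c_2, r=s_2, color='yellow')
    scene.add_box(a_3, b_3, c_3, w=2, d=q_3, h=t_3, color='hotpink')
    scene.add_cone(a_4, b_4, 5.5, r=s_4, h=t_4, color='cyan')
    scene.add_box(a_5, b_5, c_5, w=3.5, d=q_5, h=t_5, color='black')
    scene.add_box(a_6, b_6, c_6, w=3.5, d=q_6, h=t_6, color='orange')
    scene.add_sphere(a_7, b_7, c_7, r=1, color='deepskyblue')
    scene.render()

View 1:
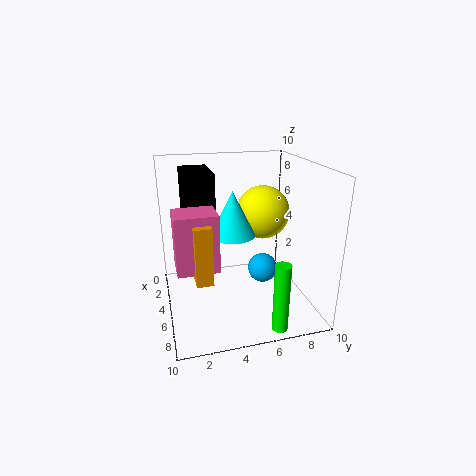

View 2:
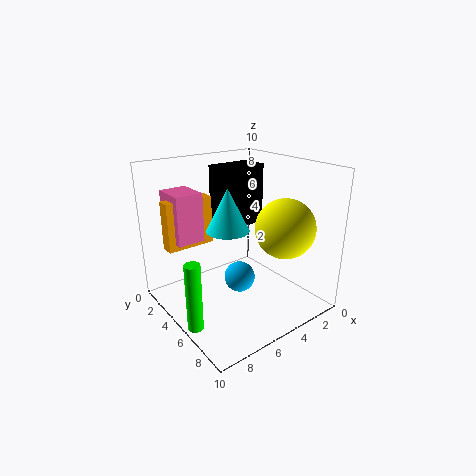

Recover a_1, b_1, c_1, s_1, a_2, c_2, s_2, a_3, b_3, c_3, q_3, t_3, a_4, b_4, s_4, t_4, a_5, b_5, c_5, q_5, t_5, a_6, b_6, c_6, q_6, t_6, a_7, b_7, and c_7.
a_1 = 9.5, b_1 = 6.5, c_1 = 0.5, s_1 = 0.5, a_2 = 3, c_2 = 6, s_2 = 2, a_3 = 6.5, b_3 = 0.5, c_3 = 4.5, q_3 = 2.5, t_3 = 3.5, a_4 = 5.5, b_4 = 4.5, s_4 = 1.5, t_4 = 3, a_5 = 1.5, b_5 = 1.5, c_5 = 5, q_5 = 2, t_5 = 4.5, a_6 = 5.5, b_6 = 1.5, c_6 = 4, q_6 = 1, t_6 = 3.5, a_7 = 6, b_7 = 6.5, c_7 = 3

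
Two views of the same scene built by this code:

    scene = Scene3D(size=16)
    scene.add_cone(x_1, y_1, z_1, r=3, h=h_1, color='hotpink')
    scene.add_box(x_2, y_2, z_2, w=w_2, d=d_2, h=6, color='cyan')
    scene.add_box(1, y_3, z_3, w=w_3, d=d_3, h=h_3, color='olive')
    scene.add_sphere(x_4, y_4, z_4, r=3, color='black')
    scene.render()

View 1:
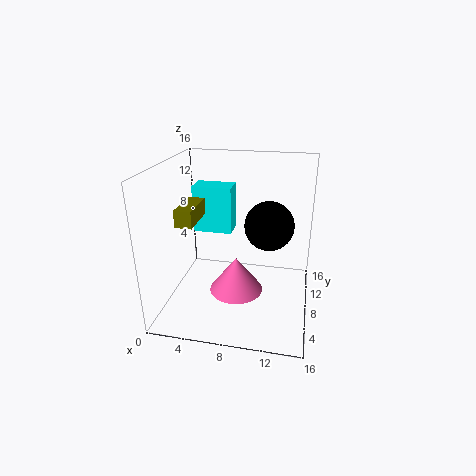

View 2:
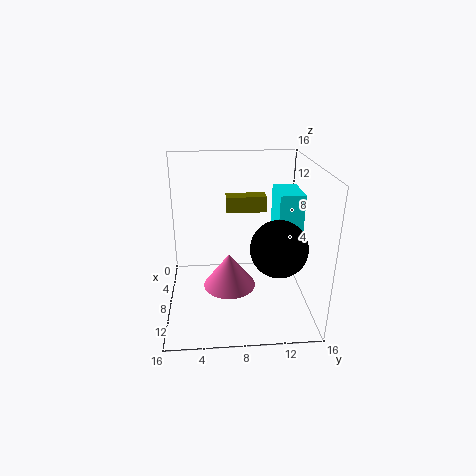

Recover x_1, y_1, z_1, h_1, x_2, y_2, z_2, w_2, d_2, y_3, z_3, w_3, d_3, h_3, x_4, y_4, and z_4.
x_1 = 8, y_1 = 7, z_1 = 2, h_1 = 4, x_2 = 1, y_2 = 13, z_2 = 6, w_2 = 5, d_2 = 3, y_3 = 7, z_3 = 9, w_3 = 2, d_3 = 5, h_3 = 2, x_4 = 11, y_4 = 12, z_4 = 8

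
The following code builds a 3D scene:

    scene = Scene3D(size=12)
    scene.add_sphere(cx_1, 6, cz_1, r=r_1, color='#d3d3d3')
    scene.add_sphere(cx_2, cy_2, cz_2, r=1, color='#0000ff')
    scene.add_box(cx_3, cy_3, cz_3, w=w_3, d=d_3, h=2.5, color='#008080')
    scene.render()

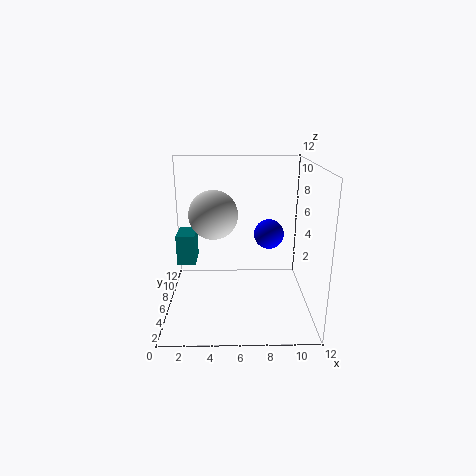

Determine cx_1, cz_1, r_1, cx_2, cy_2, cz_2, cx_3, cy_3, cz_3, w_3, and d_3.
cx_1 = 4, cz_1 = 8, r_1 = 2, cx_2 = 8, cy_2 = 1.5, cz_2 = 8, cx_3 = 1, cy_3 = 5, cz_3 = 4, w_3 = 1.5, d_3 = 2.5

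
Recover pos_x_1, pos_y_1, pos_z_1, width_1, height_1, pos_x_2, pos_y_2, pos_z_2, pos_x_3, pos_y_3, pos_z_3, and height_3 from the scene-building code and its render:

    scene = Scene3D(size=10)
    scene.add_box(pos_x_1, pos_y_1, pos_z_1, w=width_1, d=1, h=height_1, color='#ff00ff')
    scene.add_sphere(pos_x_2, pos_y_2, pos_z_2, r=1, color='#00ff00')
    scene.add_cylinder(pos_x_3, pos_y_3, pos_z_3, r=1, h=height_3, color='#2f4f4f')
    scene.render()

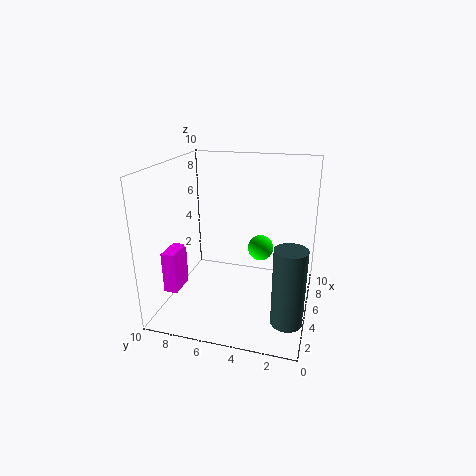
pos_x_1 = 3; pos_y_1 = 9; pos_z_1 = 1; width_1 = 2; height_1 = 3; pos_x_2 = 8; pos_y_2 = 4; pos_z_2 = 3; pos_x_3 = 2; pos_y_3 = 1; pos_z_3 = 1; height_3 = 5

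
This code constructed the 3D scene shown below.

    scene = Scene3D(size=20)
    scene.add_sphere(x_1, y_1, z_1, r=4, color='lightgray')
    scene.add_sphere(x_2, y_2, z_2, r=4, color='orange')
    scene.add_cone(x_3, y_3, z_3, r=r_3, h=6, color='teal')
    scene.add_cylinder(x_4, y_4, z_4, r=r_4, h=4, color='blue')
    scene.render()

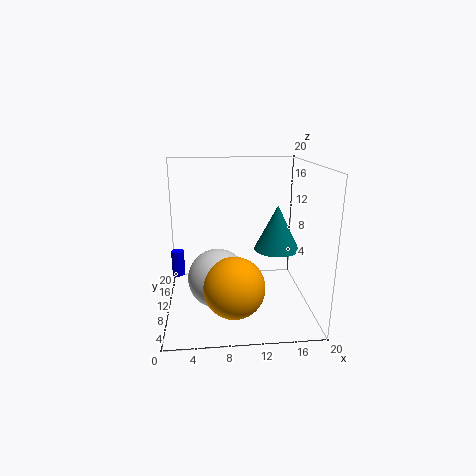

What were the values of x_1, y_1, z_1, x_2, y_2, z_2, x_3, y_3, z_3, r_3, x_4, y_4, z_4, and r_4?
x_1 = 7; y_1 = 8; z_1 = 5; x_2 = 9; y_2 = 5; z_2 = 5; x_3 = 15; y_3 = 8; z_3 = 9; r_3 = 3; x_4 = 1; y_4 = 16; z_4 = 2; r_4 = 1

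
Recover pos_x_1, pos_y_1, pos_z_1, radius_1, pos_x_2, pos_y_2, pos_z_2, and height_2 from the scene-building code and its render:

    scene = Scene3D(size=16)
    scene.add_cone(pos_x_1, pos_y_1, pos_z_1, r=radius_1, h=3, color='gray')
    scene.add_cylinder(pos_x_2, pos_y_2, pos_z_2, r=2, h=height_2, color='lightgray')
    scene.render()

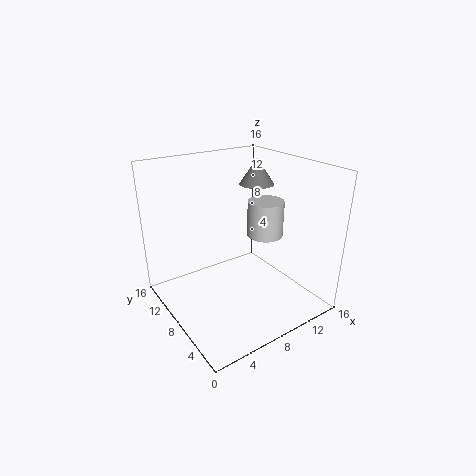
pos_x_1 = 12, pos_y_1 = 10, pos_z_1 = 13, radius_1 = 2, pos_x_2 = 11, pos_y_2 = 7, pos_z_2 = 8, height_2 = 4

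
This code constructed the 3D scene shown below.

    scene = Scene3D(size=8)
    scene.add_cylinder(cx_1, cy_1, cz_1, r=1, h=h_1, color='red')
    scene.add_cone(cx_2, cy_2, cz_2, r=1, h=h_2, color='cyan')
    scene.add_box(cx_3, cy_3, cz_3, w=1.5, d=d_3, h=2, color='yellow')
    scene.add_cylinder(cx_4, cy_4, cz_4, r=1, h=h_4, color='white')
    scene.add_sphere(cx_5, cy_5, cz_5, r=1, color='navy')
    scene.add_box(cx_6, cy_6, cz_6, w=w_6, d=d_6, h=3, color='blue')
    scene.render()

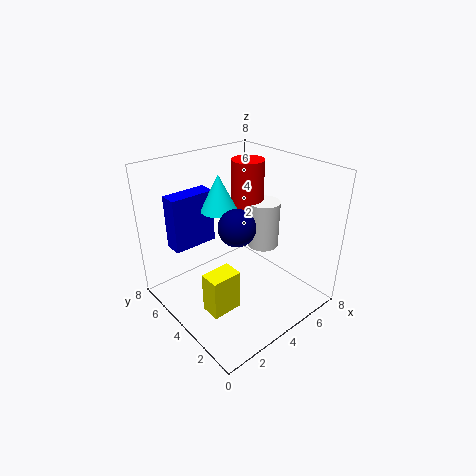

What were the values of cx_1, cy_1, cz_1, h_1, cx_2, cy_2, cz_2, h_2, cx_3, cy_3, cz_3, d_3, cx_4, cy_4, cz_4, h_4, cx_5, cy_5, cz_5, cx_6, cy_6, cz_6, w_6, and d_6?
cx_1 = 6.5
cy_1 = 6
cz_1 = 3.5
h_1 = 4
cx_2 = 3.5
cy_2 = 5
cz_2 = 5.5
h_2 = 2
cx_3 = 0.5
cy_3 = 1.5
cz_3 = 2
d_3 = 1
cx_4 = 7
cy_4 = 5
cz_4 = 2
h_4 = 3
cx_5 = 3.5
cy_5 = 3.5
cz_5 = 5
cx_6 = 1
cy_6 = 5.5
cz_6 = 3.5
w_6 = 2.5
d_6 = 1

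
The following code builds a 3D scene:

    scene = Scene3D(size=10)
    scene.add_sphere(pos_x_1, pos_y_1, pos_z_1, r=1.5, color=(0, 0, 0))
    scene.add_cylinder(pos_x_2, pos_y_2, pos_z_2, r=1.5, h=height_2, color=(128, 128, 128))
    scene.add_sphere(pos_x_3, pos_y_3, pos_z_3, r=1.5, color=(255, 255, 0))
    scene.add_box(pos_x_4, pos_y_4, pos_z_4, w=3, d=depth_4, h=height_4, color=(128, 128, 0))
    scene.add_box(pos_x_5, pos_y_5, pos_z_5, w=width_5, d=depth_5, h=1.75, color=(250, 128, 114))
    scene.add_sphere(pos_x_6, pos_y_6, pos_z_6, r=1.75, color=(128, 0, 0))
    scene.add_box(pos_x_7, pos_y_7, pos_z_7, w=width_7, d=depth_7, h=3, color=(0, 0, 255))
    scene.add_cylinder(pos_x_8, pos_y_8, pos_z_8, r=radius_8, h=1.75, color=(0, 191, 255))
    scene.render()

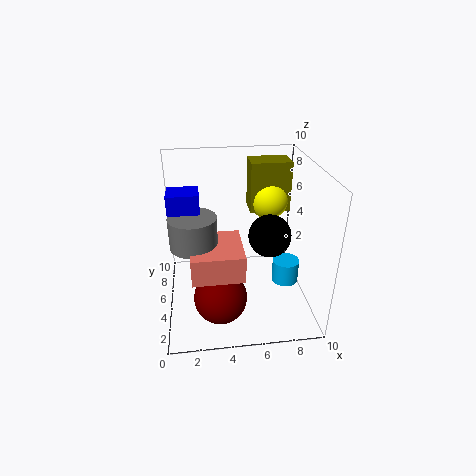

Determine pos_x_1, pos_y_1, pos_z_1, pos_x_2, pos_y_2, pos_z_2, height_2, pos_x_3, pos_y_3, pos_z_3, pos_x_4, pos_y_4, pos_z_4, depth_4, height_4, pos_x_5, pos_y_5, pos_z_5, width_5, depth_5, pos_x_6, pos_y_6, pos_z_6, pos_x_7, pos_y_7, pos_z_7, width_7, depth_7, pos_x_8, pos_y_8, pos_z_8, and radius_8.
pos_x_1 = 7.25
pos_y_1 = 5
pos_z_1 = 5
pos_x_2 = 2
pos_y_2 = 3.5
pos_z_2 = 5.5
height_2 = 2
pos_x_3 = 7.75
pos_y_3 = 8
pos_z_3 = 6.5
pos_x_4 = 6.25
pos_y_4 = 7.25
pos_z_4 = 5.75
depth_4 = 2
height_4 = 3.75
pos_x_5 = 1.75
pos_y_5 = 1.25
pos_z_5 = 4
width_5 = 3.25
depth_5 = 3.5
pos_x_6 = 3.5
pos_y_6 = 2.5
pos_z_6 = 2
pos_x_7 = 0.5
pos_y_7 = 3.75
pos_z_7 = 5.75
width_7 = 2
depth_7 = 1.75
pos_x_8 = 8.75
pos_y_8 = 5.5
pos_z_8 = 0.75
radius_8 = 1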